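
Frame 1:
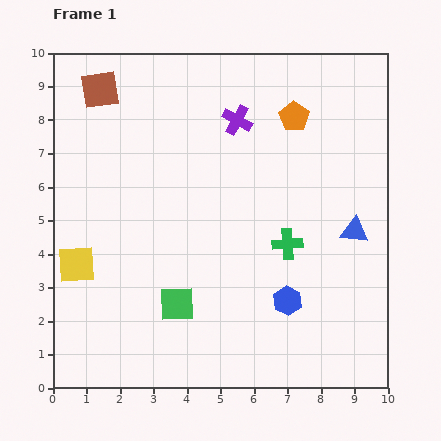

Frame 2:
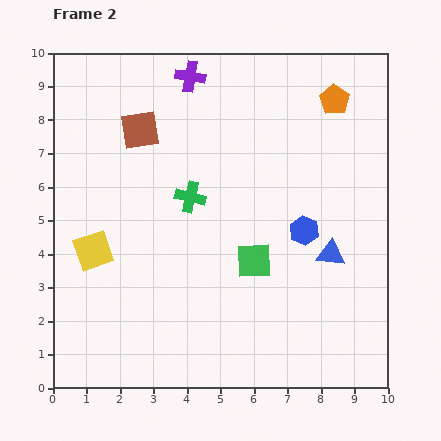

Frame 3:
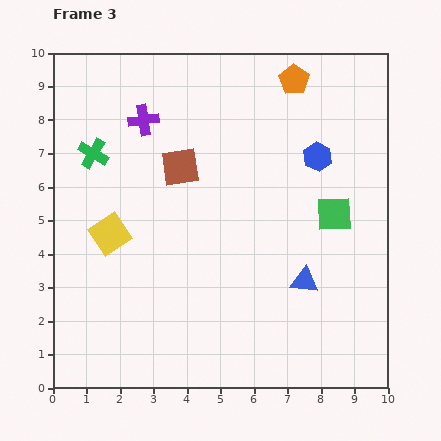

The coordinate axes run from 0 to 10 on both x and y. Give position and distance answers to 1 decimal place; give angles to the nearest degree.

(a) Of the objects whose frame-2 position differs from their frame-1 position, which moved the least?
the yellow square

(moved 0.6)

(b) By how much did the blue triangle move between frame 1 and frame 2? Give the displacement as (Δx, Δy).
(-0.7, -0.7)

The blue triangle was at (9.0, 4.7) in frame 1 and (8.3, 4.0) in frame 2.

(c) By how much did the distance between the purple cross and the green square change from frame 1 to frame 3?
+0.6

Distance in frame 1: 5.8. Distance in frame 3: 6.4.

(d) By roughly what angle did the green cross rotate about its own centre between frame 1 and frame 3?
33° clockwise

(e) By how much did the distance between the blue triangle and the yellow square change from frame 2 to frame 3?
-1.1

Distance in frame 2: 7.1. Distance in frame 3: 6.0.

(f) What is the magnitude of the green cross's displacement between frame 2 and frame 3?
3.2

The green cross moved from (4.1, 5.7) to (1.2, 7.0), a distance of √(2.9² + 1.3²) ≈ 3.2.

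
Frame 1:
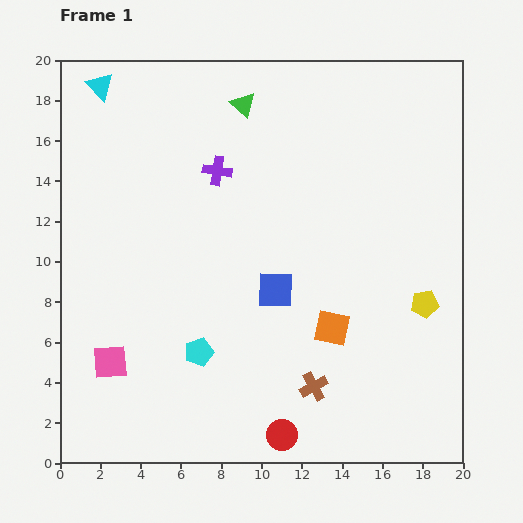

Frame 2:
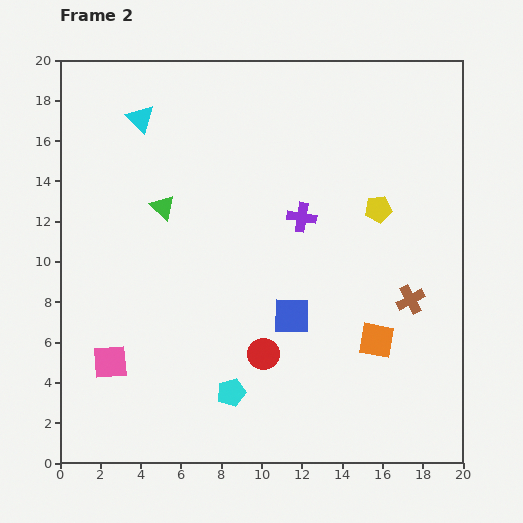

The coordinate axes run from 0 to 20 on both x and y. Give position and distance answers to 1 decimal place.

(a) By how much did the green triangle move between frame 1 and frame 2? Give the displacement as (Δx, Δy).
(-4.0, -5.1)

The green triangle was at (9.1, 17.8) in frame 1 and (5.1, 12.7) in frame 2.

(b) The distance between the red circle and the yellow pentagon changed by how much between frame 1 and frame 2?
-0.4

Distance in frame 1: 9.6. Distance in frame 2: 9.2.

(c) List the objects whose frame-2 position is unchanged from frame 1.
the pink square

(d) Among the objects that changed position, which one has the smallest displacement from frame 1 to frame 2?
the blue square

(moved 1.5)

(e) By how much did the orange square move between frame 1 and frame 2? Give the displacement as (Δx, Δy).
(2.2, -0.6)

The orange square was at (13.5, 6.7) in frame 1 and (15.7, 6.1) in frame 2.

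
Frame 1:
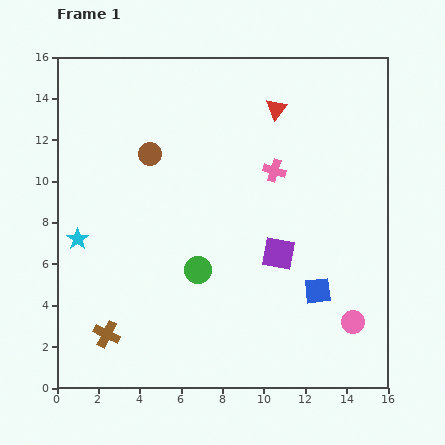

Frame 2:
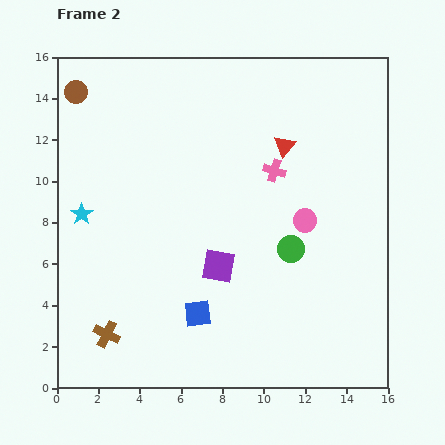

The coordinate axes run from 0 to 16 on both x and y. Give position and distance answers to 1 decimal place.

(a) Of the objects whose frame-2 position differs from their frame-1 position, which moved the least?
the cyan star

(moved 1.2)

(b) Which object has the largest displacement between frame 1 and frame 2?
the blue square

(moved 5.9; next 5.4)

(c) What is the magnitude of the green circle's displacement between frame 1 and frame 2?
4.6

The green circle moved from (6.8, 5.7) to (11.3, 6.7), a distance of √(4.5² + 1.0²) ≈ 4.6.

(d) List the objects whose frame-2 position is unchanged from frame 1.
the pink cross, the brown cross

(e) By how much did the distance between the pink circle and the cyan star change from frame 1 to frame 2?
-3.1

Distance in frame 1: 13.9. Distance in frame 2: 10.8.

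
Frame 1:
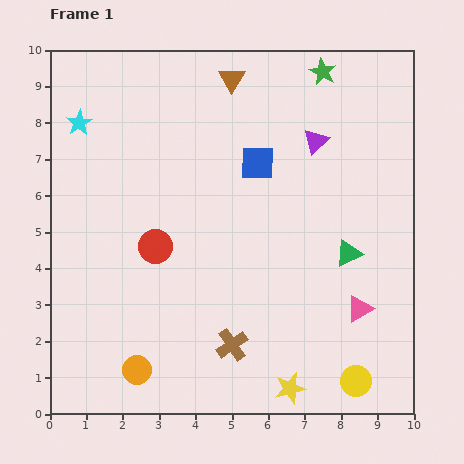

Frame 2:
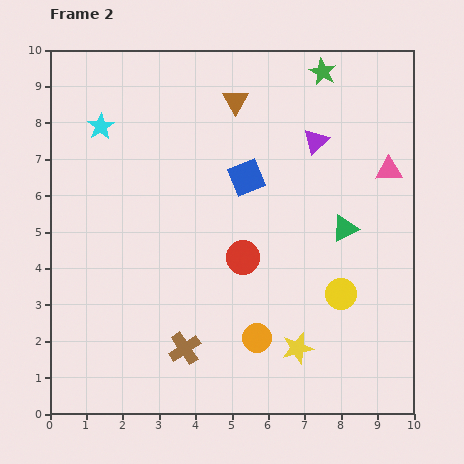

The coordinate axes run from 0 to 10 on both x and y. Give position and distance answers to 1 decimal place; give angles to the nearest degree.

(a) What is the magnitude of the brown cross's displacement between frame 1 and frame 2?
1.3

The brown cross moved from (5.0, 1.9) to (3.7, 1.8), a distance of √(1.3² + 0.1²) ≈ 1.3.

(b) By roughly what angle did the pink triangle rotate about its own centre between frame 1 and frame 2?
30° clockwise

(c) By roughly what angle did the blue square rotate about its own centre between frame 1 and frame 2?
21° counter-clockwise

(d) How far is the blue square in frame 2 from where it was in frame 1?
0.5

The blue square moved from (5.7, 6.9) to (5.4, 6.5), a distance of √(0.3² + 0.4²) ≈ 0.5.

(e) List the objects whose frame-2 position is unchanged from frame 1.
the green star, the purple triangle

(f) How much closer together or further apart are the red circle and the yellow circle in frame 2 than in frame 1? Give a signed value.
-3.7

Distance in frame 1: 6.6. Distance in frame 2: 2.9.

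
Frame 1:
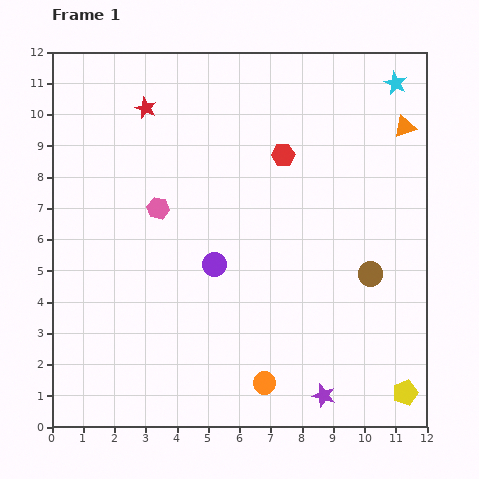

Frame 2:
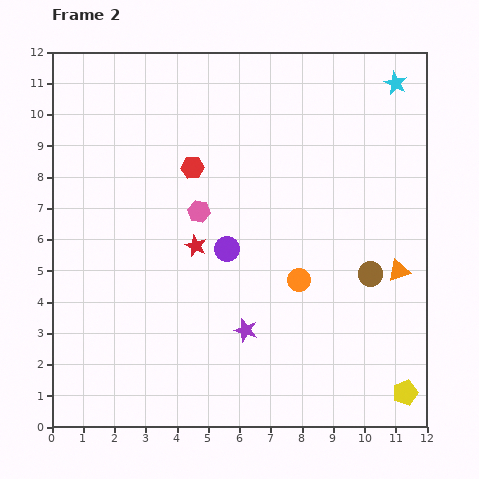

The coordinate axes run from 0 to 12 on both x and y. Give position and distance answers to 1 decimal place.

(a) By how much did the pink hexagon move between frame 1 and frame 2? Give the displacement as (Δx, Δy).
(1.3, -0.1)

The pink hexagon was at (3.4, 7.0) in frame 1 and (4.7, 6.9) in frame 2.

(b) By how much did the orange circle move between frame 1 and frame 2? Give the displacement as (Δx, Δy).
(1.1, 3.3)

The orange circle was at (6.8, 1.4) in frame 1 and (7.9, 4.7) in frame 2.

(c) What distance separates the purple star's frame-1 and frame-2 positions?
3.3

The purple star moved from (8.7, 1.0) to (6.2, 3.1), a distance of √(2.5² + 2.1²) ≈ 3.3.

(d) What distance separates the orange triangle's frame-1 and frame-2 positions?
4.6

The orange triangle moved from (11.3, 9.6) to (11.1, 5.0), a distance of √(0.2² + 4.6²) ≈ 4.6.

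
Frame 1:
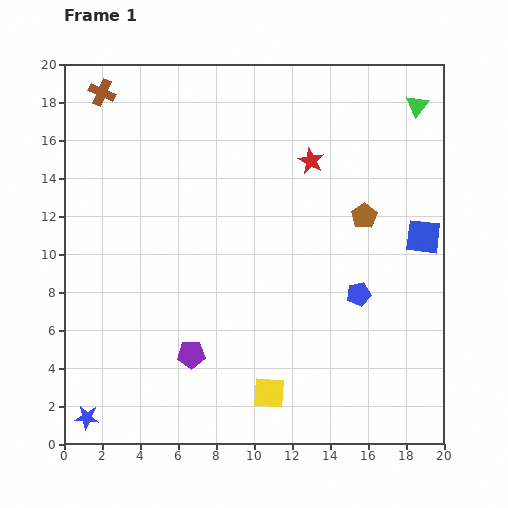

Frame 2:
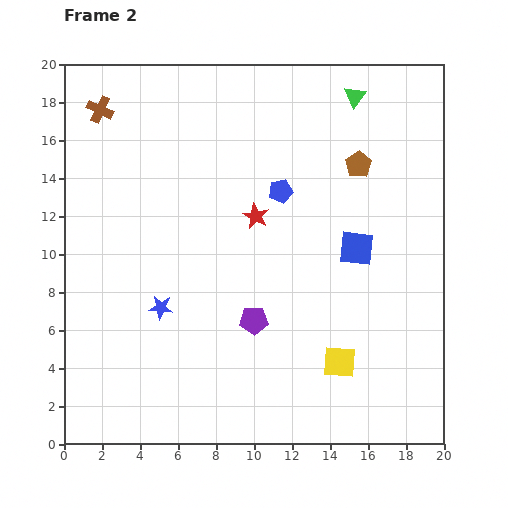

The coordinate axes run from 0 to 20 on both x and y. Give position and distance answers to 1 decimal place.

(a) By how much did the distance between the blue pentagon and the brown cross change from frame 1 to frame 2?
-6.8

Distance in frame 1: 17.2. Distance in frame 2: 10.4.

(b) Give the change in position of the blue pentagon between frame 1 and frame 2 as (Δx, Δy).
(-4.1, 5.4)

The blue pentagon was at (15.5, 7.9) in frame 1 and (11.4, 13.3) in frame 2.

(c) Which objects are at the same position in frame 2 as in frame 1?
none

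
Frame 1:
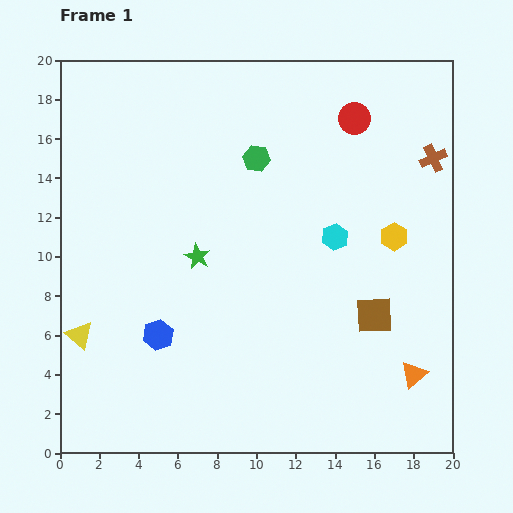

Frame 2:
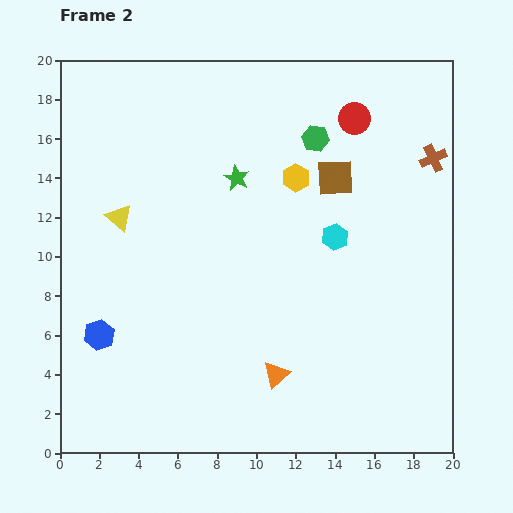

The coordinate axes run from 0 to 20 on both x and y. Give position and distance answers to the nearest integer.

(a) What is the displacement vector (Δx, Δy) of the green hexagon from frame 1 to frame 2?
(3, 1)

The green hexagon was at (10, 15) in frame 1 and (13, 16) in frame 2.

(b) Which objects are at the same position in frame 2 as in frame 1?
the brown cross, the cyan hexagon, the red circle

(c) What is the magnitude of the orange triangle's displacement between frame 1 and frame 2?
7

The orange triangle moved from (18, 4) to (11, 4), a distance of √(7² + 0²) ≈ 7.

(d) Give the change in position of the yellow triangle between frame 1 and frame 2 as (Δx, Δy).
(2, 6)

The yellow triangle was at (1, 6) in frame 1 and (3, 12) in frame 2.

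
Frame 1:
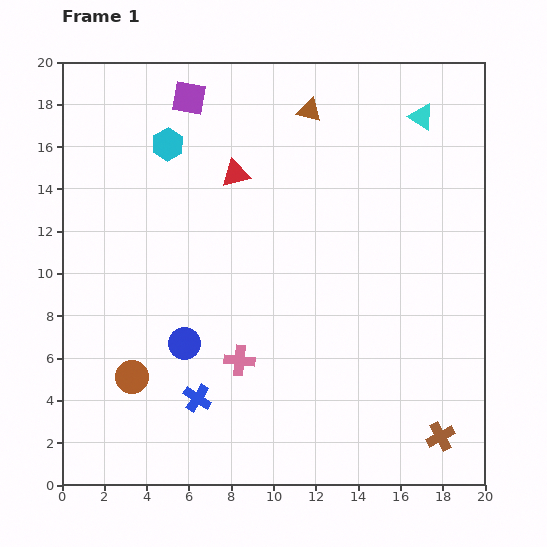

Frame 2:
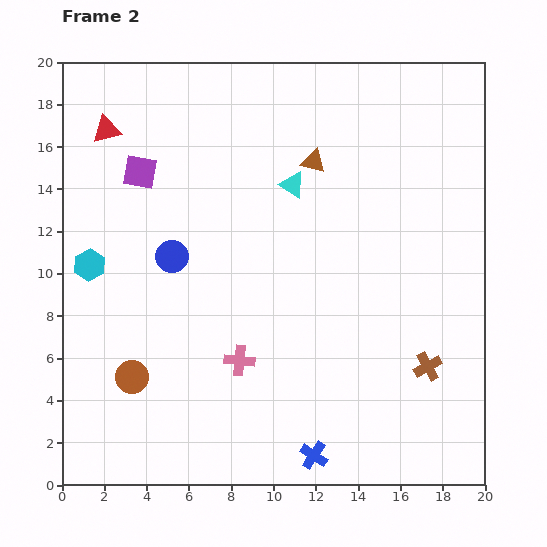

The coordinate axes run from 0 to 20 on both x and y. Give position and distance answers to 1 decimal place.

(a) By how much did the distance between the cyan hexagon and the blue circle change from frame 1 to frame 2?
-5.5

Distance in frame 1: 9.4. Distance in frame 2: 3.9.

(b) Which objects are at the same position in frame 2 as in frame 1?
the pink cross, the brown circle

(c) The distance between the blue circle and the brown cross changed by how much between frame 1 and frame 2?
+0.3

Distance in frame 1: 12.9. Distance in frame 2: 13.2.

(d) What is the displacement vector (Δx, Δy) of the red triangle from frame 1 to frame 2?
(-6.1, 2.1)

The red triangle was at (8.2, 14.7) in frame 1 and (2.1, 16.8) in frame 2.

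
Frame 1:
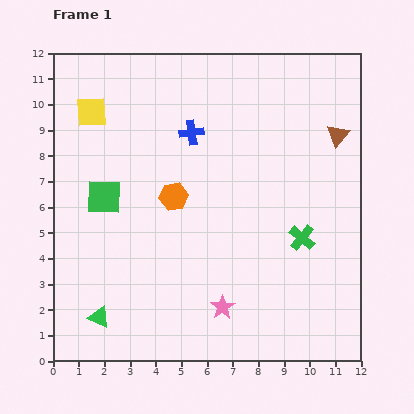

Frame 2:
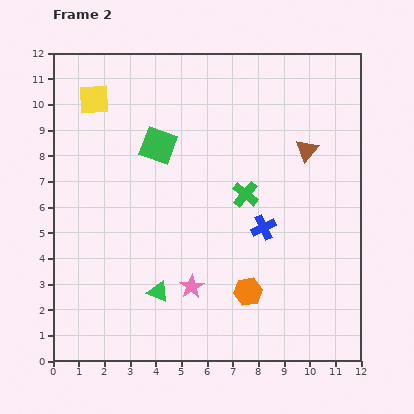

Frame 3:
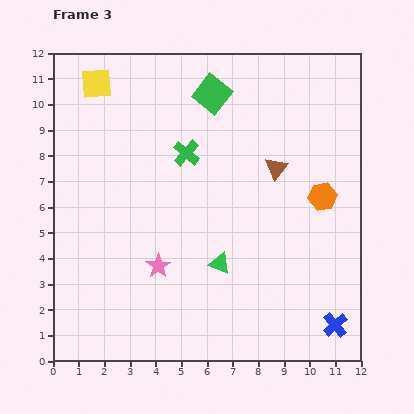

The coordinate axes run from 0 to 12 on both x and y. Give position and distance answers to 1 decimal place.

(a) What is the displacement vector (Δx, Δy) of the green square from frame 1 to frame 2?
(2.1, 2.0)

The green square was at (2.0, 6.4) in frame 1 and (4.1, 8.4) in frame 2.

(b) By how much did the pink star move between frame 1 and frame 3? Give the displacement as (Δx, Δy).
(-2.5, 1.6)

The pink star was at (6.6, 2.1) in frame 1 and (4.1, 3.7) in frame 3.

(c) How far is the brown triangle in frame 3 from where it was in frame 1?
2.7

The brown triangle moved from (11.1, 8.8) to (8.7, 7.5), a distance of √(2.4² + 1.3²) ≈ 2.7.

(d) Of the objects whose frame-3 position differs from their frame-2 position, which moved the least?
the yellow square

(moved 0.6)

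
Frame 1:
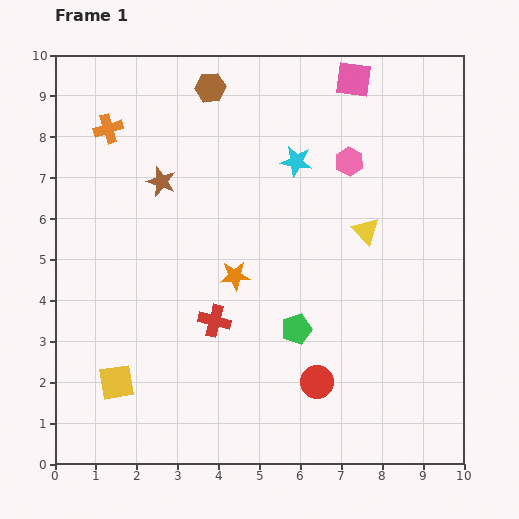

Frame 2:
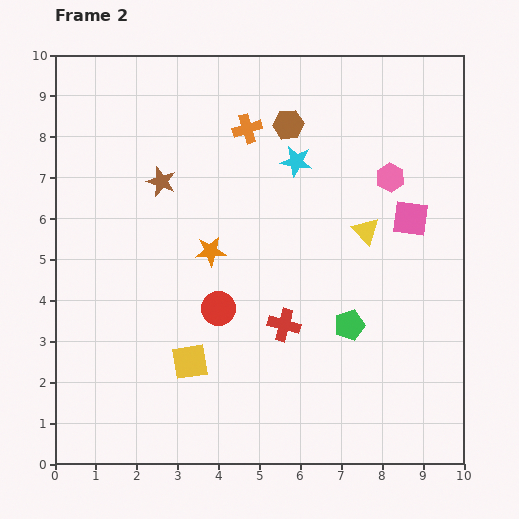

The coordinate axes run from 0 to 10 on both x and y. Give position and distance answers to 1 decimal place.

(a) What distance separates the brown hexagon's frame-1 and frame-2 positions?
2.1

The brown hexagon moved from (3.8, 9.2) to (5.7, 8.3), a distance of √(1.9² + 0.9²) ≈ 2.1.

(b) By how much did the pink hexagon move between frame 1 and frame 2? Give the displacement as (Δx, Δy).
(1.0, -0.4)

The pink hexagon was at (7.2, 7.4) in frame 1 and (8.2, 7.0) in frame 2.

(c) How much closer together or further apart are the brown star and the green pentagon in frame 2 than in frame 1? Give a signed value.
+0.9

Distance in frame 1: 4.9. Distance in frame 2: 5.8.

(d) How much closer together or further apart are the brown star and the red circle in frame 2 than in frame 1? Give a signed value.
-2.8

Distance in frame 1: 6.2. Distance in frame 2: 3.4.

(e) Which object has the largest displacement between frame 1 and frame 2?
the pink square

(moved 3.7; next 3.4)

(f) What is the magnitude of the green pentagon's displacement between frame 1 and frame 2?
1.3

The green pentagon moved from (5.9, 3.3) to (7.2, 3.4), a distance of √(1.3² + 0.1²) ≈ 1.3.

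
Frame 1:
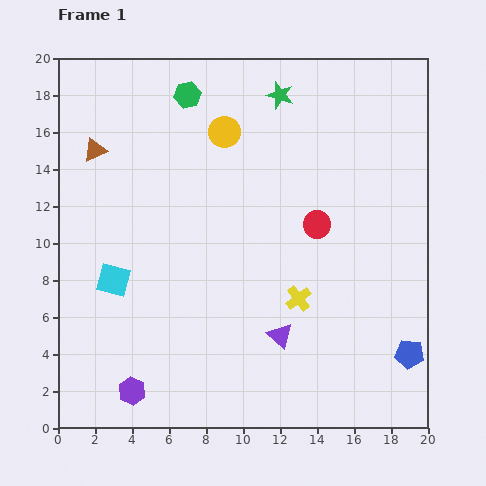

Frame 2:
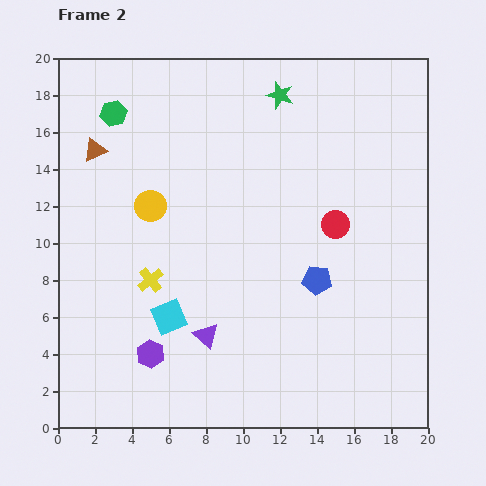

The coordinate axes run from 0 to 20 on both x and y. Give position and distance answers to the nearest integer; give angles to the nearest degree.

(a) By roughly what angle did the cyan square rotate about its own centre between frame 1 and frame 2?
39° counter-clockwise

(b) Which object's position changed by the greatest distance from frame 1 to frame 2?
the yellow cross

(moved 8; next 6)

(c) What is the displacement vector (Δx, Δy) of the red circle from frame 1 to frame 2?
(1, 0)

The red circle was at (14, 11) in frame 1 and (15, 11) in frame 2.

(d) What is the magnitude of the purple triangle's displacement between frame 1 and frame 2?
4

The purple triangle moved from (12, 5) to (8, 5), a distance of √(4² + 0²) ≈ 4.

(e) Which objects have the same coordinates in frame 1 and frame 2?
the brown triangle, the green star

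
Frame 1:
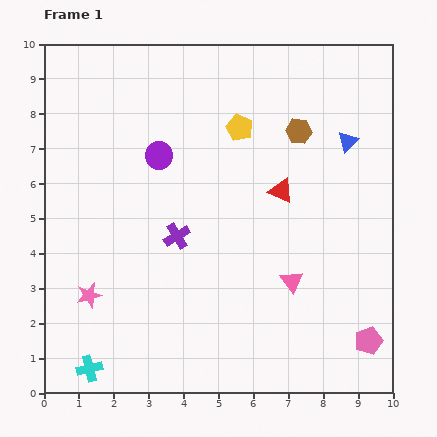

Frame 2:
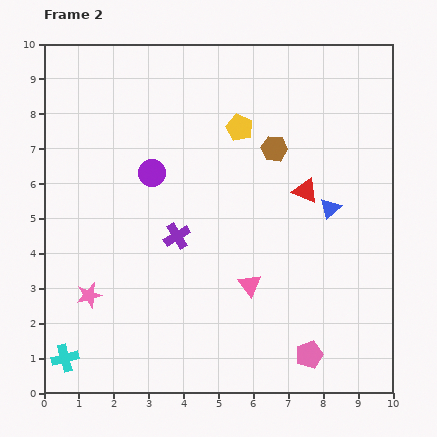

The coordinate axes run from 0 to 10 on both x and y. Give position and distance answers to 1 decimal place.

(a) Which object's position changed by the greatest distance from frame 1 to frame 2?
the blue triangle

(moved 2.0; next 1.7)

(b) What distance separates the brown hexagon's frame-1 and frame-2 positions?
0.9

The brown hexagon moved from (7.3, 7.5) to (6.6, 7.0), a distance of √(0.7² + 0.5²) ≈ 0.9.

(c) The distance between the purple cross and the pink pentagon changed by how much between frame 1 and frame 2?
-1.2

Distance in frame 1: 6.3. Distance in frame 2: 5.1.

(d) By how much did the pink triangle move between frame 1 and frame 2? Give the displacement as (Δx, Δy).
(-1.2, -0.1)

The pink triangle was at (7.1, 3.2) in frame 1 and (5.9, 3.1) in frame 2.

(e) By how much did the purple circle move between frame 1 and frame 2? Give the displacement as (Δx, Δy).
(-0.2, -0.5)

The purple circle was at (3.3, 6.8) in frame 1 and (3.1, 6.3) in frame 2.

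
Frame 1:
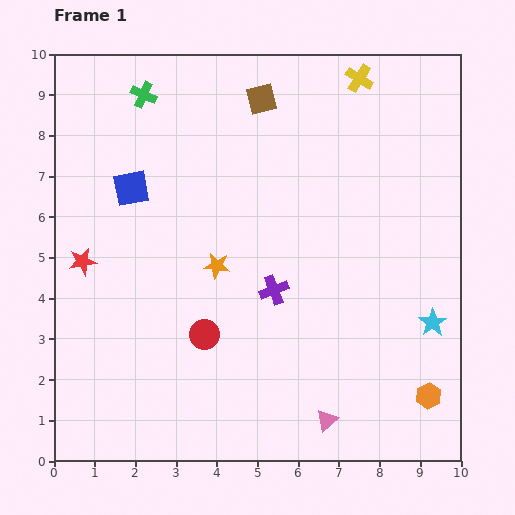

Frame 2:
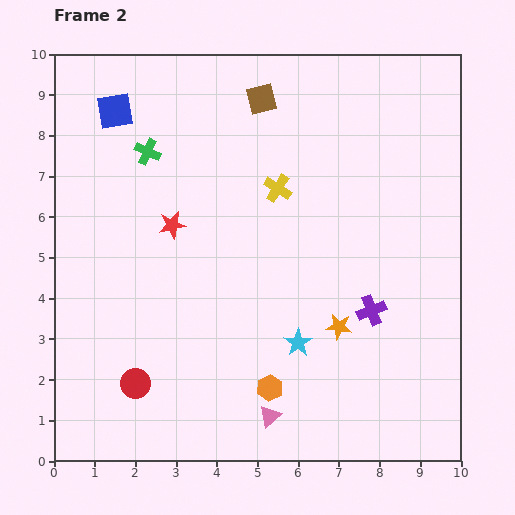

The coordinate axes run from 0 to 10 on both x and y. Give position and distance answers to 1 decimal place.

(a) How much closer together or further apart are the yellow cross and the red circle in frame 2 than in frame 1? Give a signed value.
-1.5

Distance in frame 1: 7.4. Distance in frame 2: 5.9.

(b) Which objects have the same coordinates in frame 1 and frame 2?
the brown square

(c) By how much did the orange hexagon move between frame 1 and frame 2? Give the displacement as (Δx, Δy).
(-3.9, 0.2)

The orange hexagon was at (9.2, 1.6) in frame 1 and (5.3, 1.8) in frame 2.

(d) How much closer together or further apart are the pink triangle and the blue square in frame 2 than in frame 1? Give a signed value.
+0.9

Distance in frame 1: 7.5. Distance in frame 2: 8.4.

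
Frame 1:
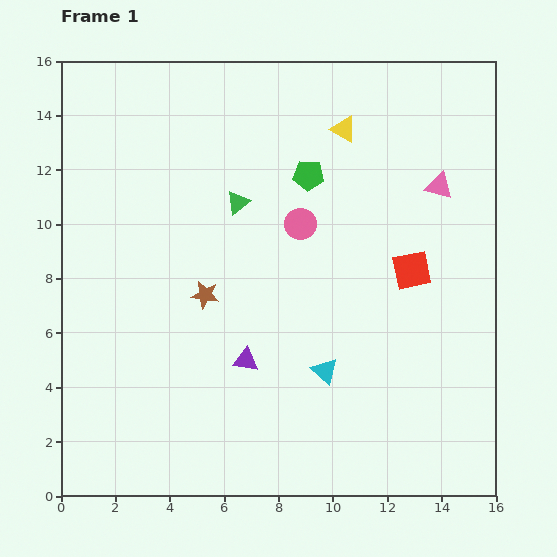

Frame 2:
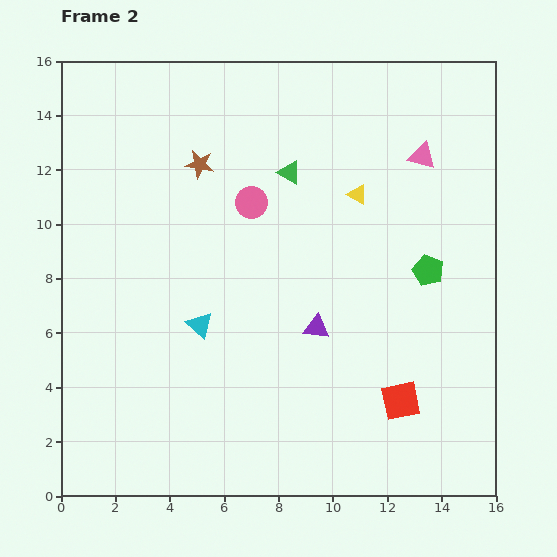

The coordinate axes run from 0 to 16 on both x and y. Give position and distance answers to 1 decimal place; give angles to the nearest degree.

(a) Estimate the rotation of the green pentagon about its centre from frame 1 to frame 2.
18° clockwise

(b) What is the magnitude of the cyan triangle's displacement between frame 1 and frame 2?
4.9

The cyan triangle moved from (9.7, 4.6) to (5.1, 6.3), a distance of √(4.6² + 1.7²) ≈ 4.9.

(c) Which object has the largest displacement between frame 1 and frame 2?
the green pentagon

(moved 5.6; next 4.9)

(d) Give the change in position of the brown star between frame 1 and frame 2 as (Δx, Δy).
(-0.2, 4.8)

The brown star was at (5.3, 7.4) in frame 1 and (5.1, 12.2) in frame 2.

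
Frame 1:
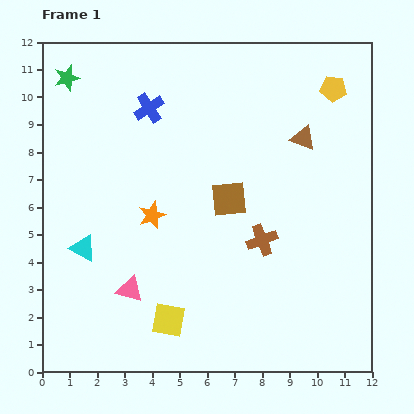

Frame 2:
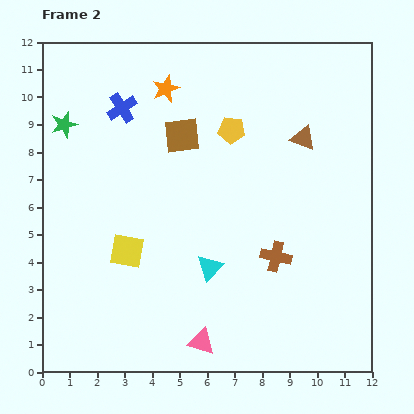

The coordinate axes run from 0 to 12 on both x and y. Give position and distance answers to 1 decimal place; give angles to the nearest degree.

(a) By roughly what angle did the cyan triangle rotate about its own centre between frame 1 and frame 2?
45° clockwise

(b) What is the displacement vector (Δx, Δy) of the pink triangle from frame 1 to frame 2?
(2.6, -1.9)

The pink triangle was at (3.2, 3.0) in frame 1 and (5.8, 1.1) in frame 2.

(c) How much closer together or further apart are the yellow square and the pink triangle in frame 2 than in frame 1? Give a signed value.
+2.5

Distance in frame 1: 1.8. Distance in frame 2: 4.3.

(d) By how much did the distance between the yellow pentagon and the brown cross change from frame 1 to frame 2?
-1.2

Distance in frame 1: 6.1. Distance in frame 2: 4.9.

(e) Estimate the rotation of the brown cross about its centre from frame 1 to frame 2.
33° clockwise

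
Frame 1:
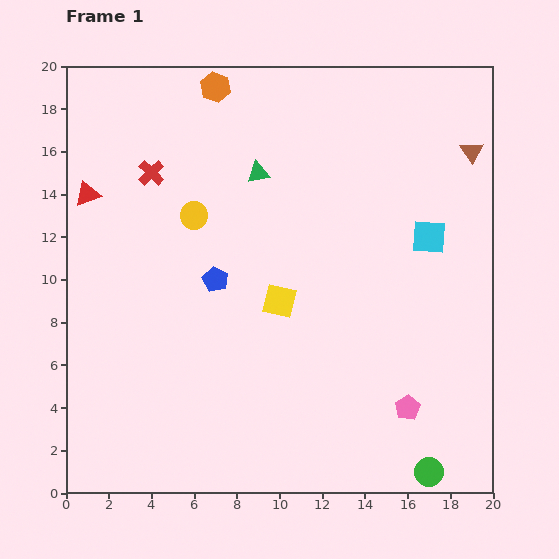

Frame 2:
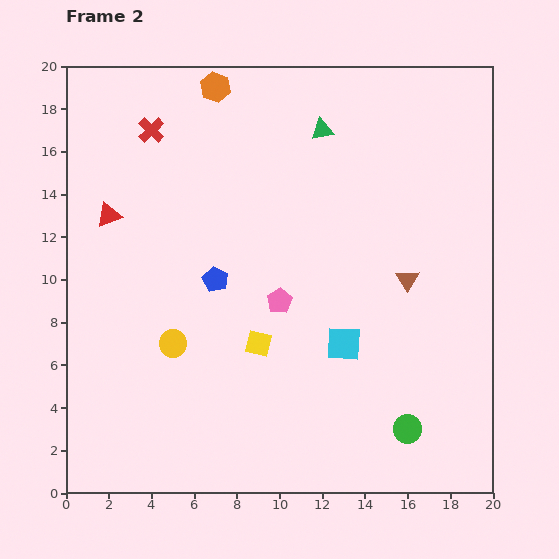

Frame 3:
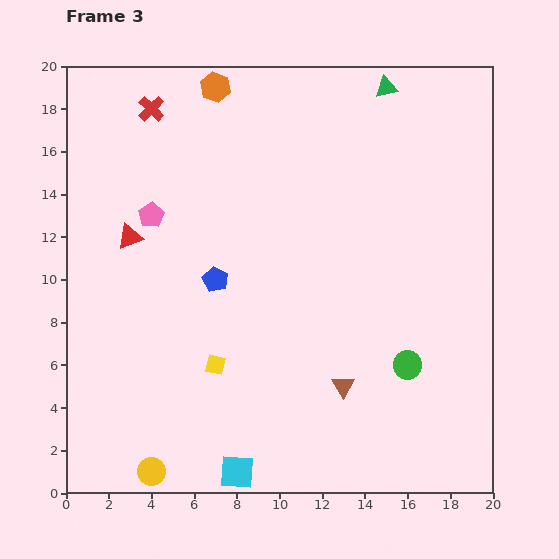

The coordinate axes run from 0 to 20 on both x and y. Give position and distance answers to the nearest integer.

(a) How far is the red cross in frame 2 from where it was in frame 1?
2

The red cross moved from (4, 15) to (4, 17), a distance of √(0² + 2²) ≈ 2.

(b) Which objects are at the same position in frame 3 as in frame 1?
the blue pentagon, the orange hexagon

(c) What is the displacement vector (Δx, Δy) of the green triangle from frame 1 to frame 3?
(6, 4)

The green triangle was at (9, 15) in frame 1 and (15, 19) in frame 3.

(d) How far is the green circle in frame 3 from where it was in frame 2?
3

The green circle moved from (16, 3) to (16, 6), a distance of √(0² + 3²) ≈ 3.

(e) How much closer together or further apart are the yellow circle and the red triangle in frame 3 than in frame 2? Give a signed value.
+4

Distance in frame 2: 7. Distance in frame 3: 11.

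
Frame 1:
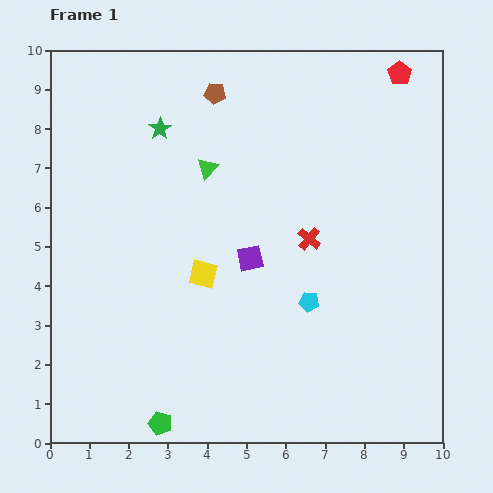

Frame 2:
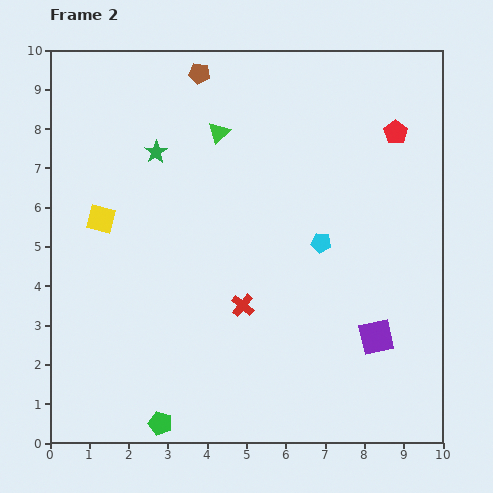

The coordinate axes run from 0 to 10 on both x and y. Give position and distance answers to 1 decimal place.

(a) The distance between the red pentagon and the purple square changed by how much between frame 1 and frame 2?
-0.8

Distance in frame 1: 6.0. Distance in frame 2: 5.2.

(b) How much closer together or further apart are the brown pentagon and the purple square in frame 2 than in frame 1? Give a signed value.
+3.8

Distance in frame 1: 4.3. Distance in frame 2: 8.1.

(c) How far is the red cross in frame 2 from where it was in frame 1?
2.4

The red cross moved from (6.6, 5.2) to (4.9, 3.5), a distance of √(1.7² + 1.7²) ≈ 2.4.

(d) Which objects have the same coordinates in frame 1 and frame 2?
the green pentagon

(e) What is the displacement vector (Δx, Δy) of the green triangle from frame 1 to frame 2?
(0.3, 0.9)

The green triangle was at (4.0, 7.0) in frame 1 and (4.3, 7.9) in frame 2.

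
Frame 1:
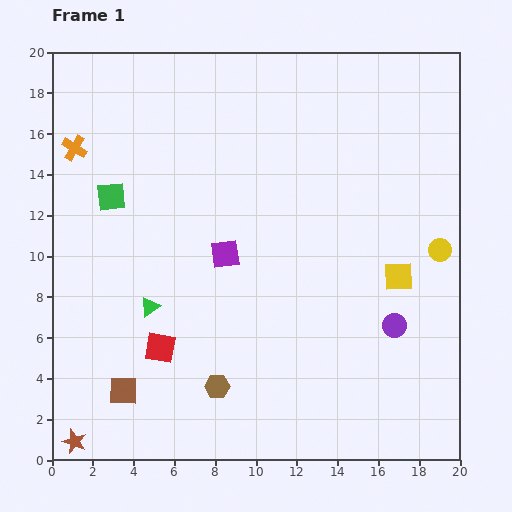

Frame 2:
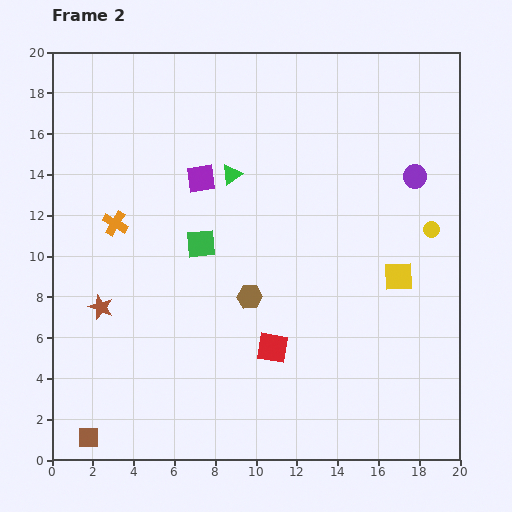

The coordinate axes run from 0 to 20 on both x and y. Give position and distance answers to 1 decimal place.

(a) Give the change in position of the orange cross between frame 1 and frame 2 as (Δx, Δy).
(2.0, -3.7)

The orange cross was at (1.1, 15.3) in frame 1 and (3.1, 11.6) in frame 2.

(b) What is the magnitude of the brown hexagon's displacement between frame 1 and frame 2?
4.7

The brown hexagon moved from (8.1, 3.6) to (9.7, 8.0), a distance of √(1.6² + 4.4²) ≈ 4.7.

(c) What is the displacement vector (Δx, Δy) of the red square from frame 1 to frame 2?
(5.5, 0.0)

The red square was at (5.3, 5.5) in frame 1 and (10.8, 5.5) in frame 2.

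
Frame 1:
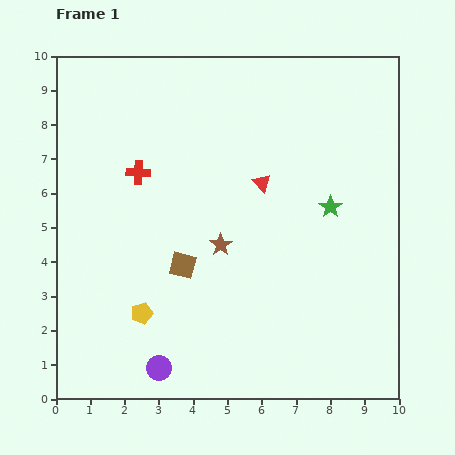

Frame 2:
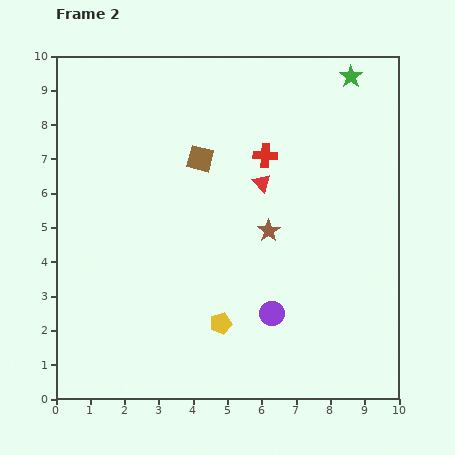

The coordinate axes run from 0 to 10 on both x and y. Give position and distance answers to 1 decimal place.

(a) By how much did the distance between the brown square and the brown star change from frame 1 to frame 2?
+1.6

Distance in frame 1: 1.3. Distance in frame 2: 2.9.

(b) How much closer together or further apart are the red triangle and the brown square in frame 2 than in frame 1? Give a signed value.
-1.4

Distance in frame 1: 3.3. Distance in frame 2: 1.9.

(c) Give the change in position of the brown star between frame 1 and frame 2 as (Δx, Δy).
(1.4, 0.4)

The brown star was at (4.8, 4.5) in frame 1 and (6.2, 4.9) in frame 2.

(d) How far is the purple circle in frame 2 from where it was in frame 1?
3.7

The purple circle moved from (3.0, 0.9) to (6.3, 2.5), a distance of √(3.3² + 1.6²) ≈ 3.7.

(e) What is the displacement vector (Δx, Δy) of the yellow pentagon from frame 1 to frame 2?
(2.3, -0.3)

The yellow pentagon was at (2.5, 2.5) in frame 1 and (4.8, 2.2) in frame 2.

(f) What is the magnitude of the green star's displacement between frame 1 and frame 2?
3.8

The green star moved from (8.0, 5.6) to (8.6, 9.4), a distance of √(0.6² + 3.8²) ≈ 3.8.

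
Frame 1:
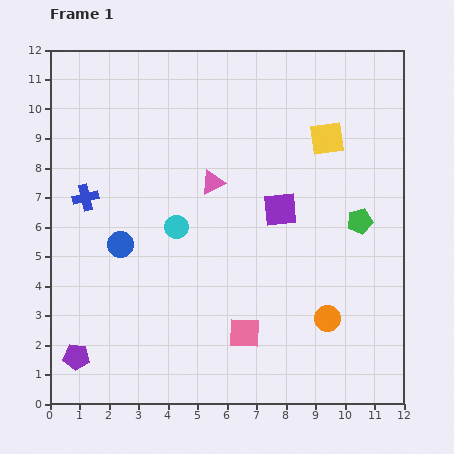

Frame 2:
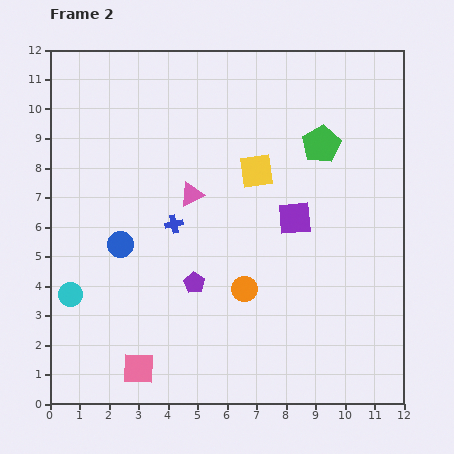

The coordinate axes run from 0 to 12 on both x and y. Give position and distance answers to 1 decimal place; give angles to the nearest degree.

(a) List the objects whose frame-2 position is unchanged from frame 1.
the blue circle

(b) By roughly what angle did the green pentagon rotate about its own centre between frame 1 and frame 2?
17° counter-clockwise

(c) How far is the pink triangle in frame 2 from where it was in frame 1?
0.8

The pink triangle moved from (5.5, 7.5) to (4.8, 7.1), a distance of √(0.7² + 0.4²) ≈ 0.8.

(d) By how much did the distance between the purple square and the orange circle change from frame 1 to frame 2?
-1.1

Distance in frame 1: 4.0. Distance in frame 2: 2.9.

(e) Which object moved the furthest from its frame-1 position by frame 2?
the purple pentagon

(moved 4.7; next 4.3)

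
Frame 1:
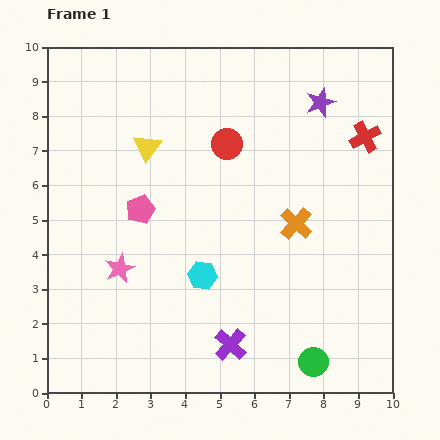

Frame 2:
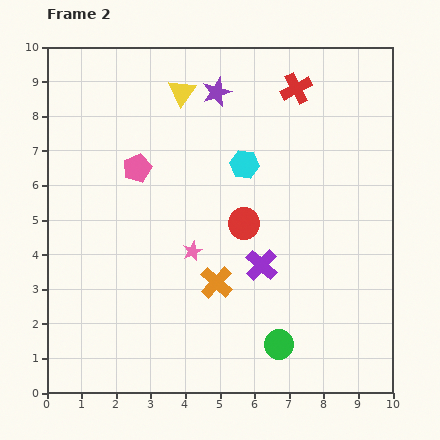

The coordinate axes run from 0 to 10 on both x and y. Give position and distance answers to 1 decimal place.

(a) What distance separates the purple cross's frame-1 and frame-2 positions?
2.5

The purple cross moved from (5.3, 1.4) to (6.2, 3.7), a distance of √(0.9² + 2.3²) ≈ 2.5.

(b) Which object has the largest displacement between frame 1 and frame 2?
the cyan hexagon

(moved 3.4; next 3.0)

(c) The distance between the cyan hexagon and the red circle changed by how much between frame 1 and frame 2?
-2.2

Distance in frame 1: 3.9. Distance in frame 2: 1.7.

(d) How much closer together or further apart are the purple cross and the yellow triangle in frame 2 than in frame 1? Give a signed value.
-0.7

Distance in frame 1: 6.2. Distance in frame 2: 5.5.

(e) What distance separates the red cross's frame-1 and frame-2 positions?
2.4

The red cross moved from (9.2, 7.4) to (7.2, 8.8), a distance of √(2.0² + 1.4²) ≈ 2.4.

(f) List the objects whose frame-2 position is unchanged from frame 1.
none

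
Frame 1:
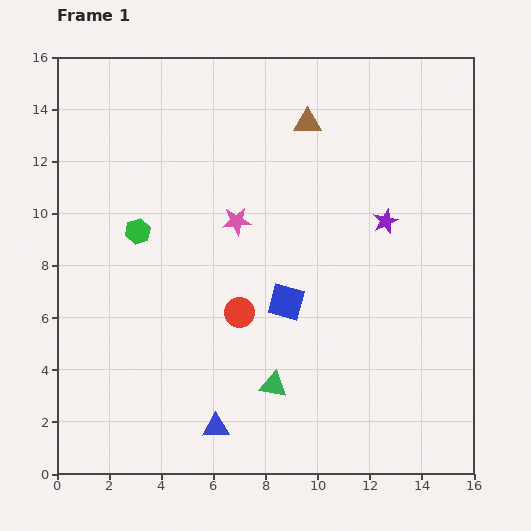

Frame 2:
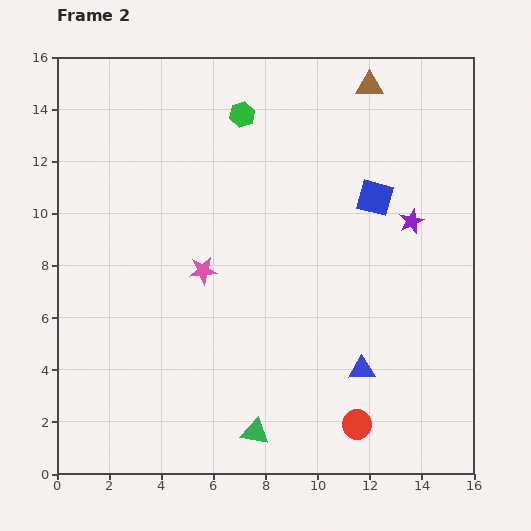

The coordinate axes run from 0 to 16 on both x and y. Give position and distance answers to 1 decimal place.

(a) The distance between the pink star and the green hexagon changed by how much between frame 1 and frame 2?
+2.4

Distance in frame 1: 3.8. Distance in frame 2: 6.2.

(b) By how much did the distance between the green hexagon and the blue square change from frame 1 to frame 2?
-0.3

Distance in frame 1: 6.3. Distance in frame 2: 6.0.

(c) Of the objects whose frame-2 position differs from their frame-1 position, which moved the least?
the purple star

(moved 1.0)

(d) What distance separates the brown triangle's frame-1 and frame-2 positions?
2.8

The brown triangle moved from (9.6, 13.5) to (12.0, 14.9), a distance of √(2.4² + 1.4²) ≈ 2.8.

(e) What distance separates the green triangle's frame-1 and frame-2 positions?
1.9

The green triangle moved from (8.3, 3.4) to (7.6, 1.6), a distance of √(0.7² + 1.8²) ≈ 1.9.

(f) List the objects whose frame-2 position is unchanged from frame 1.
none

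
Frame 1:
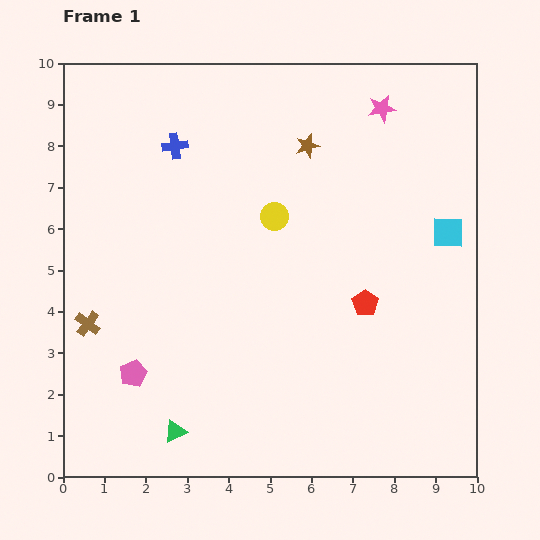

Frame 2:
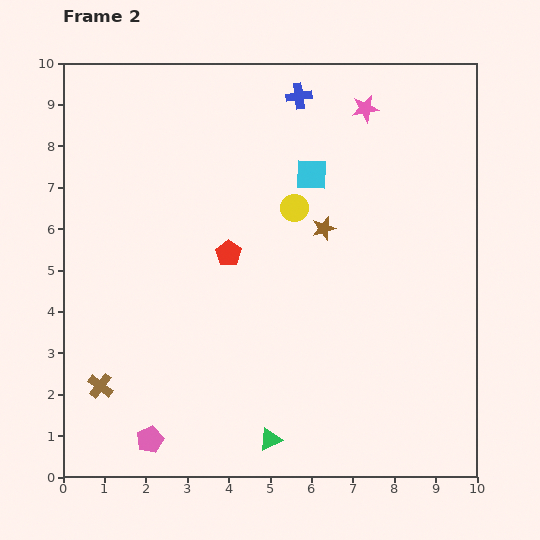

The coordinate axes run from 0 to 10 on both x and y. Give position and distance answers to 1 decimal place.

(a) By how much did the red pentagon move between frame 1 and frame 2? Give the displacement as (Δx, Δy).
(-3.3, 1.2)

The red pentagon was at (7.3, 4.2) in frame 1 and (4.0, 5.4) in frame 2.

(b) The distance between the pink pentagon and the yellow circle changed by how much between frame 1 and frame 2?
+1.5

Distance in frame 1: 5.1. Distance in frame 2: 6.6.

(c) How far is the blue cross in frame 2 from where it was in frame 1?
3.2

The blue cross moved from (2.7, 8.0) to (5.7, 9.2), a distance of √(3.0² + 1.2²) ≈ 3.2.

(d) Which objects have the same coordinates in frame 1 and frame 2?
none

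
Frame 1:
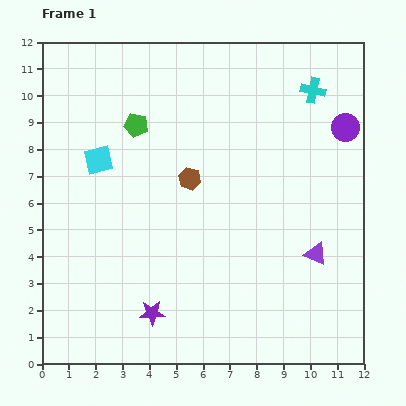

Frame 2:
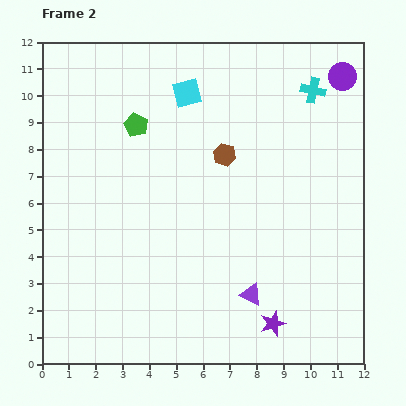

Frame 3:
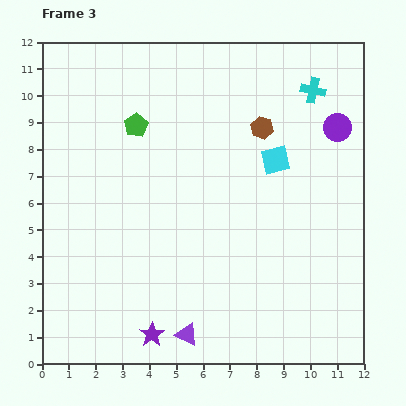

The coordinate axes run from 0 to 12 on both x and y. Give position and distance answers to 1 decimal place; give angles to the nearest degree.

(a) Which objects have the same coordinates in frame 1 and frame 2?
the green pentagon, the cyan cross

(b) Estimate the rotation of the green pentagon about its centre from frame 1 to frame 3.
30° clockwise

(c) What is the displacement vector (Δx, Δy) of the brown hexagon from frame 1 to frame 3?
(2.7, 1.9)

The brown hexagon was at (5.5, 6.9) in frame 1 and (8.2, 8.8) in frame 3.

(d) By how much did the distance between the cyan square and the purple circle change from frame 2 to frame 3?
-3.2

Distance in frame 2: 5.8. Distance in frame 3: 2.6.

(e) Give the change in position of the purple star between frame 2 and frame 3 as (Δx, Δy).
(-4.5, -0.4)

The purple star was at (8.6, 1.5) in frame 2 and (4.1, 1.1) in frame 3.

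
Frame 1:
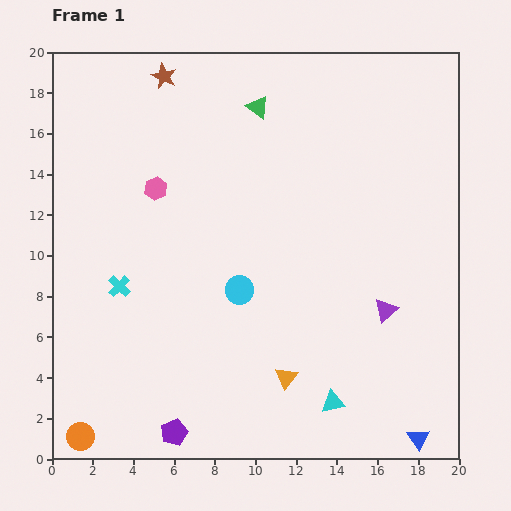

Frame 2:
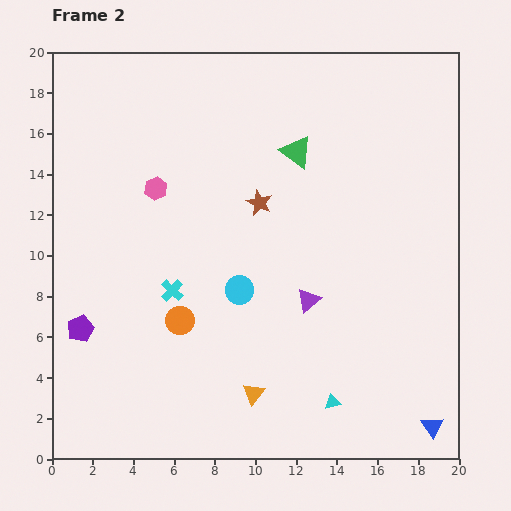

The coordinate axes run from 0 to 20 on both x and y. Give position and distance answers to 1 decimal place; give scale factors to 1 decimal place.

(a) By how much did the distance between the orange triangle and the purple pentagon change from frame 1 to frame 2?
+3.0

Distance in frame 1: 6.1. Distance in frame 2: 9.1.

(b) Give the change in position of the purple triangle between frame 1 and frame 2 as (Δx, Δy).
(-3.8, 0.5)

The purple triangle was at (16.4, 7.3) in frame 1 and (12.6, 7.8) in frame 2.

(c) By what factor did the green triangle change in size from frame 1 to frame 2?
1.4×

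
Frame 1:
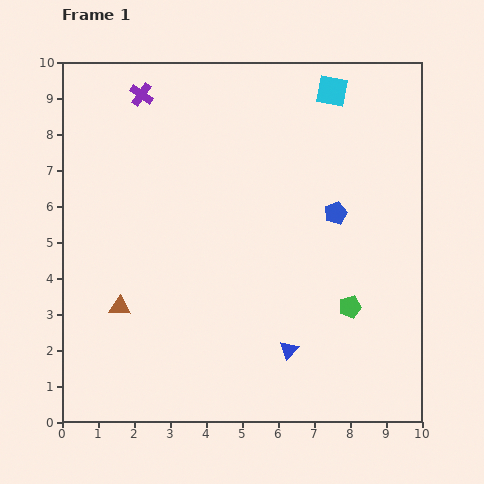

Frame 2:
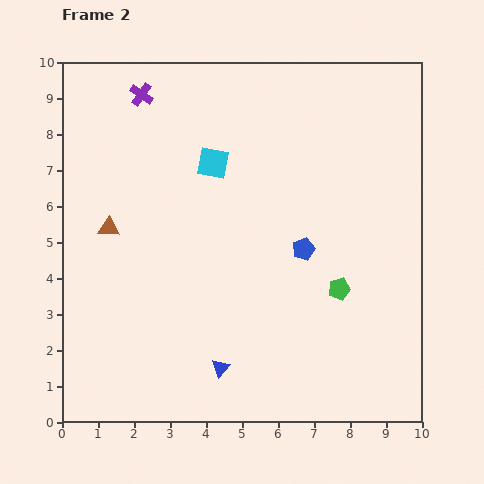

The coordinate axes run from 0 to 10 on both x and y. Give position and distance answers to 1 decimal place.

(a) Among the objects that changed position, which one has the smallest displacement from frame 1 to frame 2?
the green pentagon

(moved 0.6)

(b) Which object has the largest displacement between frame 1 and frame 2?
the cyan square

(moved 3.9; next 2.2)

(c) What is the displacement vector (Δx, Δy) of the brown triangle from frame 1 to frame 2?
(-0.3, 2.2)

The brown triangle was at (1.6, 3.2) in frame 1 and (1.3, 5.4) in frame 2.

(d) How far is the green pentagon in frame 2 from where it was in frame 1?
0.6

The green pentagon moved from (8.0, 3.2) to (7.7, 3.7), a distance of √(0.3² + 0.5²) ≈ 0.6.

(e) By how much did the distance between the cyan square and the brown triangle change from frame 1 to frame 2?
-5.0

Distance in frame 1: 8.4. Distance in frame 2: 3.4.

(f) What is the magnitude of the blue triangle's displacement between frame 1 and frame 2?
2.0

The blue triangle moved from (6.3, 2.0) to (4.4, 1.5), a distance of √(1.9² + 0.5²) ≈ 2.0.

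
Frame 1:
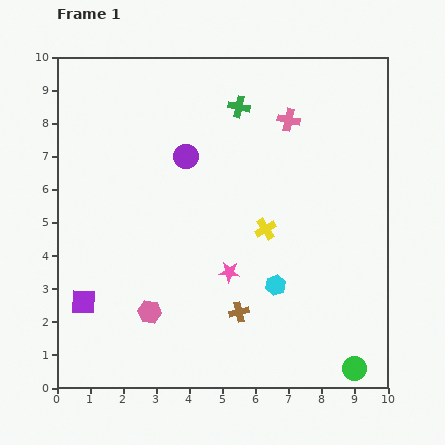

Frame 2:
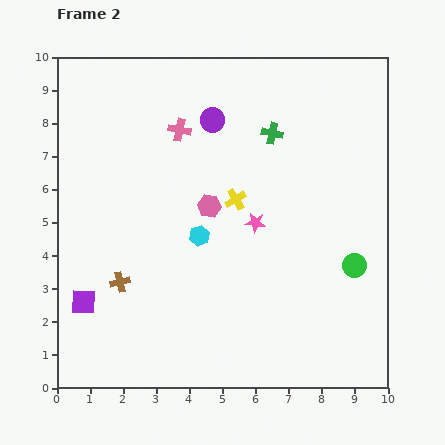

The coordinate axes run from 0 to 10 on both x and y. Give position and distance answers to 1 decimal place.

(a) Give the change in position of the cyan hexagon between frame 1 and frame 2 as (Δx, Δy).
(-2.3, 1.5)

The cyan hexagon was at (6.6, 3.1) in frame 1 and (4.3, 4.6) in frame 2.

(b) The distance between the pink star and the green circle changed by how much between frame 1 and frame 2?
-1.5

Distance in frame 1: 4.8. Distance in frame 2: 3.3.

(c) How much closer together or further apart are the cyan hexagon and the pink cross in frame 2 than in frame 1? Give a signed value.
-1.7

Distance in frame 1: 5.0. Distance in frame 2: 3.3.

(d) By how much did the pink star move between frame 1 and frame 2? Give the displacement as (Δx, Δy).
(0.8, 1.5)

The pink star was at (5.2, 3.5) in frame 1 and (6.0, 5.0) in frame 2.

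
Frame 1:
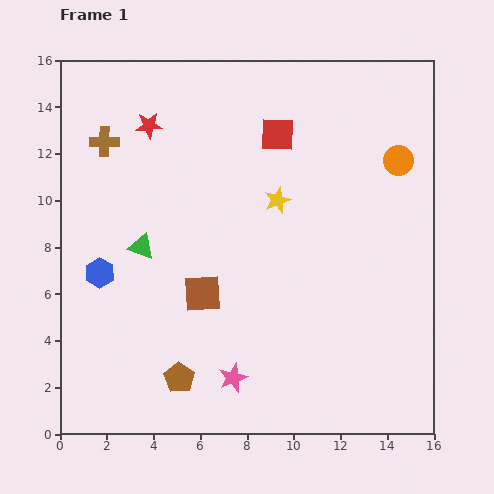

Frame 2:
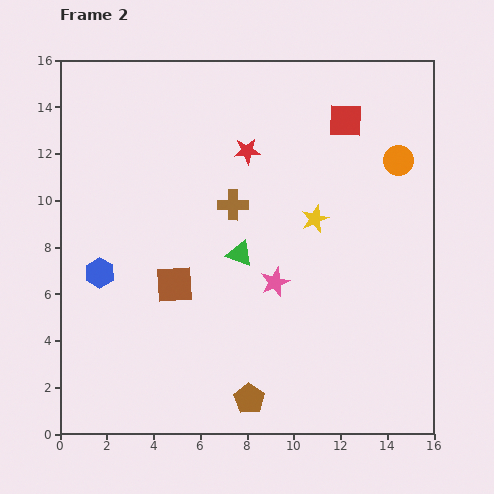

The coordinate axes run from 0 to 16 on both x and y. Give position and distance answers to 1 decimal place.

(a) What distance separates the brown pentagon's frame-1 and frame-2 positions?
3.1

The brown pentagon moved from (5.1, 2.4) to (8.1, 1.5), a distance of √(3.0² + 0.9²) ≈ 3.1.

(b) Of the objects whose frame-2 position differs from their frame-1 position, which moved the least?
the brown square

(moved 1.3)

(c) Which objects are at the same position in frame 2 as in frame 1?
the orange circle, the blue hexagon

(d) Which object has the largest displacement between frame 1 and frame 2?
the brown cross

(moved 6.1; next 4.5)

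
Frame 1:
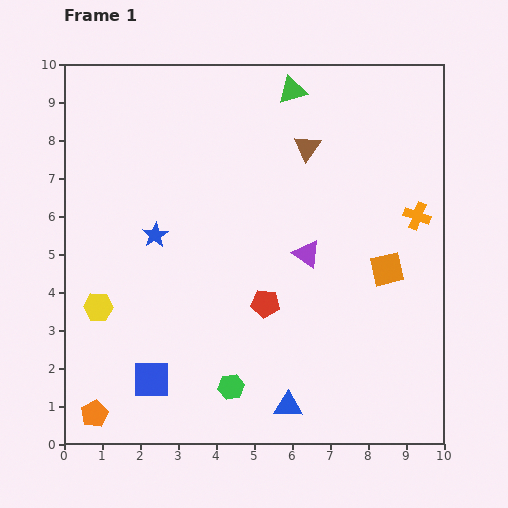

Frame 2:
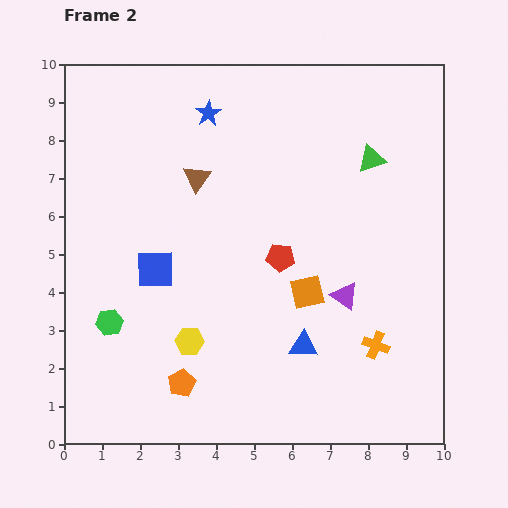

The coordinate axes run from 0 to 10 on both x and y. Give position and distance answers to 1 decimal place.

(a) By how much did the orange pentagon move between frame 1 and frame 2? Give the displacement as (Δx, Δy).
(2.3, 0.8)

The orange pentagon was at (0.8, 0.8) in frame 1 and (3.1, 1.6) in frame 2.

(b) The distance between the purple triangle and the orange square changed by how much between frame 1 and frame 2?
-1.1

Distance in frame 1: 2.1. Distance in frame 2: 1.0.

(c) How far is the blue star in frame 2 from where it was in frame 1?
3.5

The blue star moved from (2.4, 5.5) to (3.8, 8.7), a distance of √(1.4² + 3.2²) ≈ 3.5.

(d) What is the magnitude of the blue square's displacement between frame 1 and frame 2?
2.9

The blue square moved from (2.3, 1.7) to (2.4, 4.6), a distance of √(0.1² + 2.9²) ≈ 2.9.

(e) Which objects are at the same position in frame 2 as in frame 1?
none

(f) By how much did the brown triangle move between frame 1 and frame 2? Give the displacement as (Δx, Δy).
(-2.9, -0.8)

The brown triangle was at (6.4, 7.8) in frame 1 and (3.5, 7.0) in frame 2.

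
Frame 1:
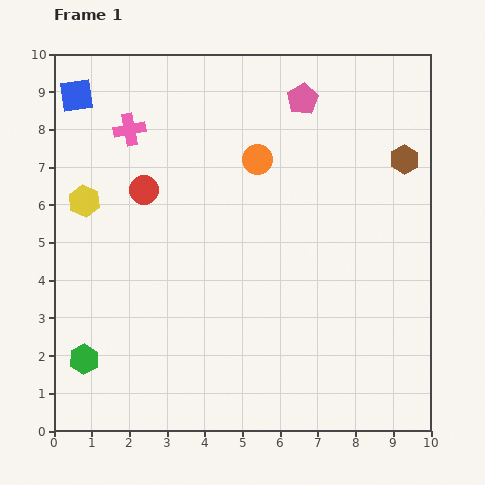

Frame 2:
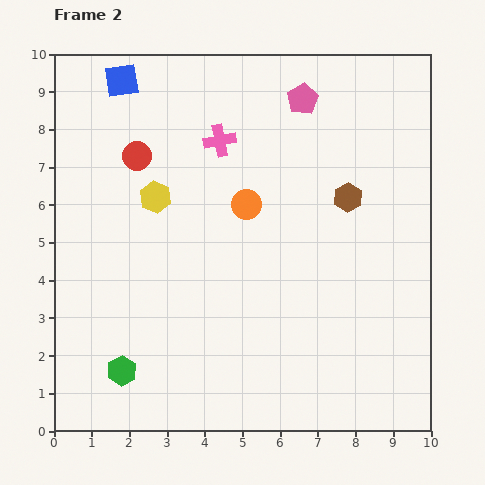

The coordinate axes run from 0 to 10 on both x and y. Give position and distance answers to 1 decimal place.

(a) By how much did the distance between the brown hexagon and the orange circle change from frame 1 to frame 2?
-1.2

Distance in frame 1: 3.9. Distance in frame 2: 2.7.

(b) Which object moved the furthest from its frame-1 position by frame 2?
the pink cross

(moved 2.4; next 1.9)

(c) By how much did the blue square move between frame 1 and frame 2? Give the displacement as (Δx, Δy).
(1.2, 0.4)

The blue square was at (0.6, 8.9) in frame 1 and (1.8, 9.3) in frame 2.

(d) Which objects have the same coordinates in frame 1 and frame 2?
the pink pentagon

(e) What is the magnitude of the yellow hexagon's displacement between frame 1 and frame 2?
1.9

The yellow hexagon moved from (0.8, 6.1) to (2.7, 6.2), a distance of √(1.9² + 0.1²) ≈ 1.9.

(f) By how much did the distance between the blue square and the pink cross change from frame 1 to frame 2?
+1.4

Distance in frame 1: 1.7. Distance in frame 2: 3.1.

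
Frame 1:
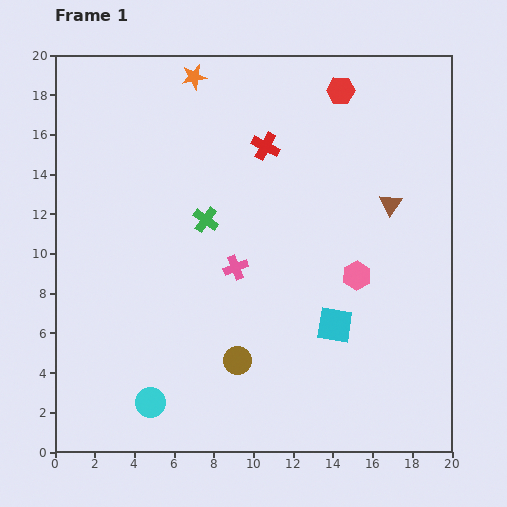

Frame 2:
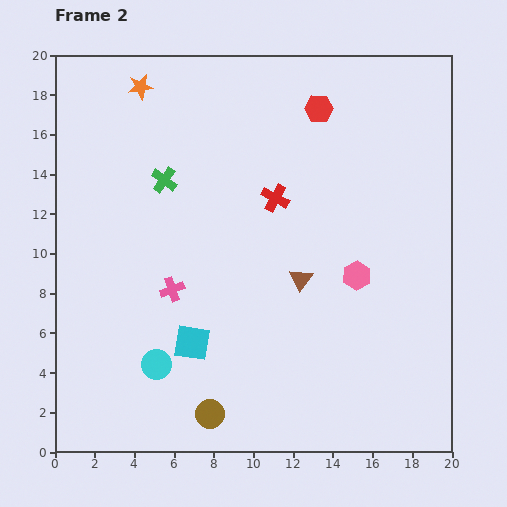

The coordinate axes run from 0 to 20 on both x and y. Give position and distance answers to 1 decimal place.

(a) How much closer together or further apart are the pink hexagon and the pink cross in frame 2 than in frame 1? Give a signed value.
+3.2

Distance in frame 1: 6.1. Distance in frame 2: 9.3.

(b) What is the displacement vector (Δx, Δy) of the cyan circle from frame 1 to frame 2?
(0.3, 1.9)

The cyan circle was at (4.8, 2.5) in frame 1 and (5.1, 4.4) in frame 2.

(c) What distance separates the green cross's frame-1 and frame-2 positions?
2.9

The green cross moved from (7.6, 11.7) to (5.5, 13.7), a distance of √(2.1² + 2.0²) ≈ 2.9.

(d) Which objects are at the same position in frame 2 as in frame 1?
the pink hexagon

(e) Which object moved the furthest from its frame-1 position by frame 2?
the cyan square

(moved 7.3; next 5.9)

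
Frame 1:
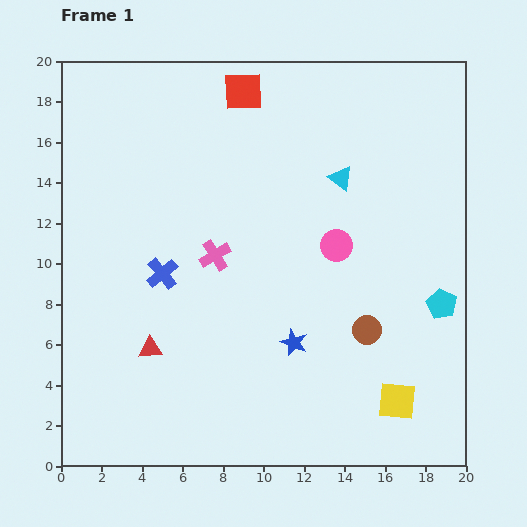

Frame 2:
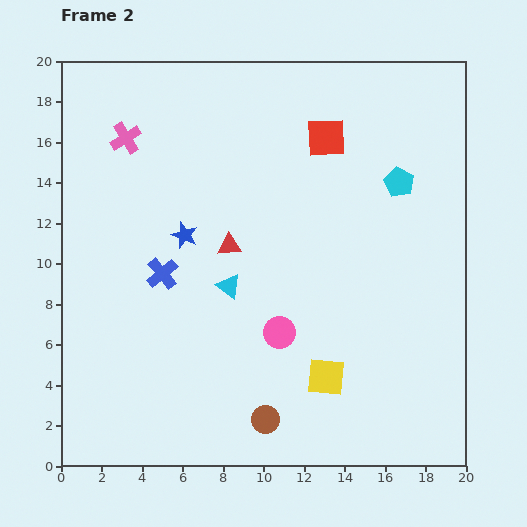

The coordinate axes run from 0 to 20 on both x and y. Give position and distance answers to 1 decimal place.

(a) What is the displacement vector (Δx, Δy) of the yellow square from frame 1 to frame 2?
(-3.5, 1.2)

The yellow square was at (16.6, 3.2) in frame 1 and (13.1, 4.4) in frame 2.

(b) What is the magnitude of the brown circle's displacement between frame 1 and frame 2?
6.7

The brown circle moved from (15.1, 6.7) to (10.1, 2.3), a distance of √(5.0² + 4.4²) ≈ 6.7.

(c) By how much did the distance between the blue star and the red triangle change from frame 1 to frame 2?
-4.8

Distance in frame 1: 7.1. Distance in frame 2: 2.3.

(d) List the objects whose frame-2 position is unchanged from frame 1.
the blue cross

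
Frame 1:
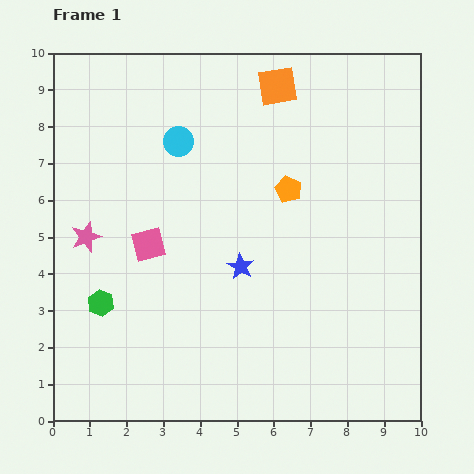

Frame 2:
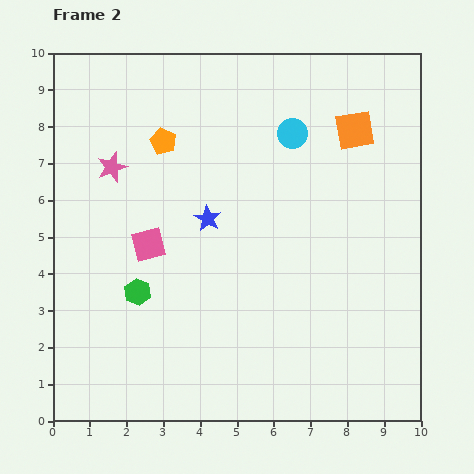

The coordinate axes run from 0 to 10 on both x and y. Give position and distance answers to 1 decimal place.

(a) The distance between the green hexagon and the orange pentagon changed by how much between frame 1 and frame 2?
-1.8

Distance in frame 1: 6.0. Distance in frame 2: 4.2.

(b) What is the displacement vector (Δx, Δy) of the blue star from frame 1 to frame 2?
(-0.9, 1.3)

The blue star was at (5.1, 4.2) in frame 1 and (4.2, 5.5) in frame 2.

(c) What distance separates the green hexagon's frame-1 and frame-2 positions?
1.0

The green hexagon moved from (1.3, 3.2) to (2.3, 3.5), a distance of √(1.0² + 0.3²) ≈ 1.0.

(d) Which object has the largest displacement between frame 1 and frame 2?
the orange pentagon

(moved 3.6; next 3.1)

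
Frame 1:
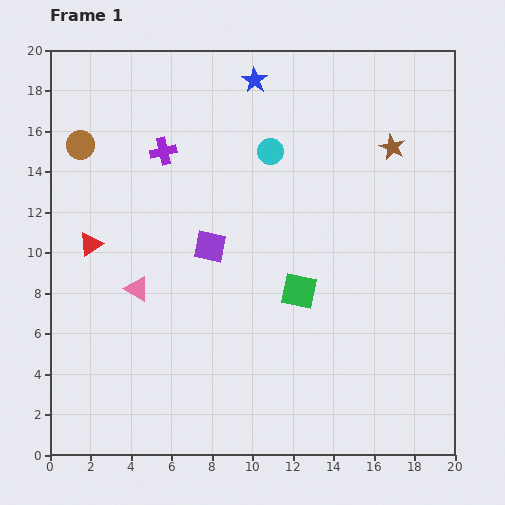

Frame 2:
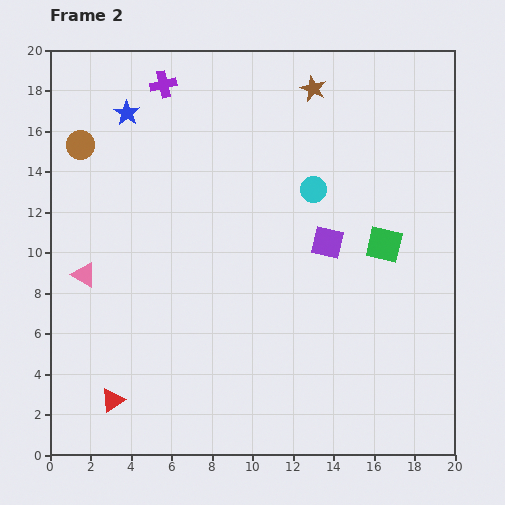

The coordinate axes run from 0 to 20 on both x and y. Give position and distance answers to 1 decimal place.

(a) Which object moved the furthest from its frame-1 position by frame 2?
the red triangle

(moved 7.8; next 6.5)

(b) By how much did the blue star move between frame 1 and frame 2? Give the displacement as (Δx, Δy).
(-6.3, -1.6)

The blue star was at (10.1, 18.5) in frame 1 and (3.8, 16.9) in frame 2.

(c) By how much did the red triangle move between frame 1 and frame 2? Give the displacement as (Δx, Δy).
(1.1, -7.7)

The red triangle was at (2.0, 10.4) in frame 1 and (3.1, 2.7) in frame 2.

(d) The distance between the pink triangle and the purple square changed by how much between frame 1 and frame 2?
+7.9

Distance in frame 1: 4.2. Distance in frame 2: 12.1.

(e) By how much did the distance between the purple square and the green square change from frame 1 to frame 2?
-2.1

Distance in frame 1: 4.9. Distance in frame 2: 2.8.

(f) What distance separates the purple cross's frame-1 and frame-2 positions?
3.3

The purple cross moved from (5.6, 15.0) to (5.6, 18.3), a distance of √(0.0² + 3.3²) ≈ 3.3.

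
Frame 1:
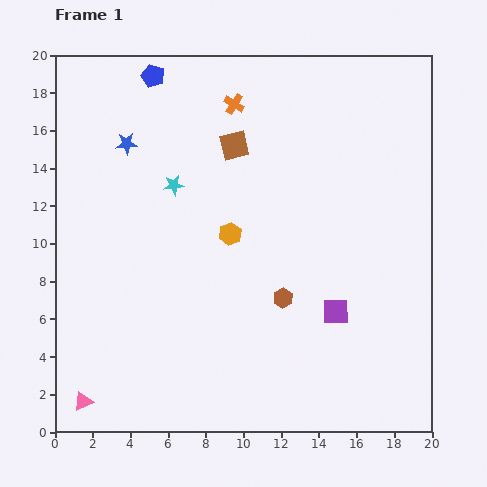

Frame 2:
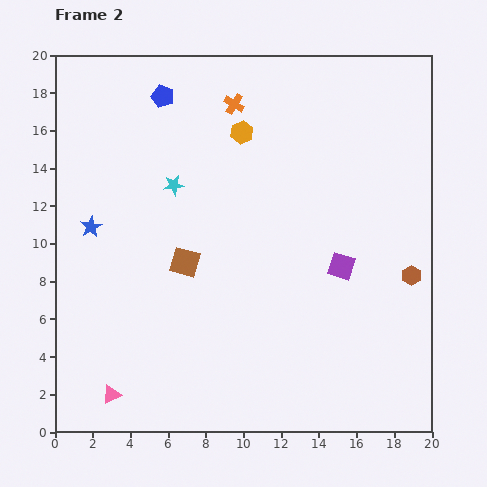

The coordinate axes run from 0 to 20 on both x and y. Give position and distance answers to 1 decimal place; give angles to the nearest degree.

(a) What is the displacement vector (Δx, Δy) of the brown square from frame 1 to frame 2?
(-2.6, -6.2)

The brown square was at (9.5, 15.2) in frame 1 and (6.9, 9.0) in frame 2.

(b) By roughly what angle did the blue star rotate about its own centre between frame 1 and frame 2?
25° counter-clockwise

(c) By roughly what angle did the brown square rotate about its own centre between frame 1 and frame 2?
30° clockwise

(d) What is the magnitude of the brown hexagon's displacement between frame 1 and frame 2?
6.9

The brown hexagon moved from (12.1, 7.1) to (18.9, 8.3), a distance of √(6.8² + 1.2²) ≈ 6.9.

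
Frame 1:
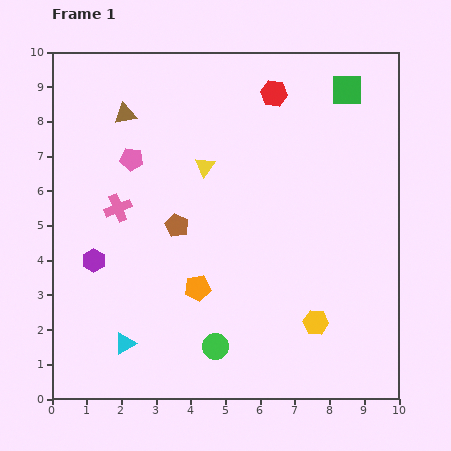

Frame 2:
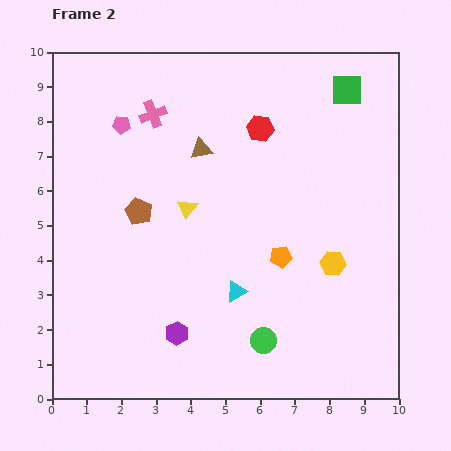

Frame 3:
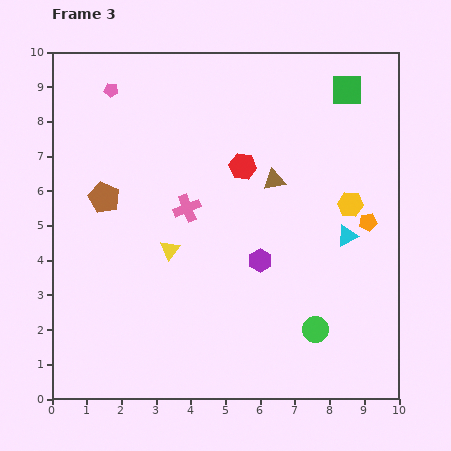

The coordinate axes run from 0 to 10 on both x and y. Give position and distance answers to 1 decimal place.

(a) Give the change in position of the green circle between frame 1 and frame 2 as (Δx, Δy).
(1.4, 0.2)

The green circle was at (4.7, 1.5) in frame 1 and (6.1, 1.7) in frame 2.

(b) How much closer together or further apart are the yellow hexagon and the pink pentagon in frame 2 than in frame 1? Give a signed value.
+0.2

Distance in frame 1: 7.1. Distance in frame 2: 7.3.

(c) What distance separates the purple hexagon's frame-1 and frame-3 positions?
4.8

The purple hexagon moved from (1.2, 4.0) to (6.0, 4.0), a distance of √(4.8² + 0.0²) ≈ 4.8.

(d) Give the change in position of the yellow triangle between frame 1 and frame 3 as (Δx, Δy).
(-1.0, -2.4)

The yellow triangle was at (4.4, 6.7) in frame 1 and (3.4, 4.3) in frame 3.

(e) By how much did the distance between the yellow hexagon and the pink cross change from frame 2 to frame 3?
-2.0

Distance in frame 2: 6.7. Distance in frame 3: 4.7.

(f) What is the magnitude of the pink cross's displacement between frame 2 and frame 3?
2.9

The pink cross moved from (2.9, 8.2) to (3.9, 5.5), a distance of √(1.0² + 2.7²) ≈ 2.9.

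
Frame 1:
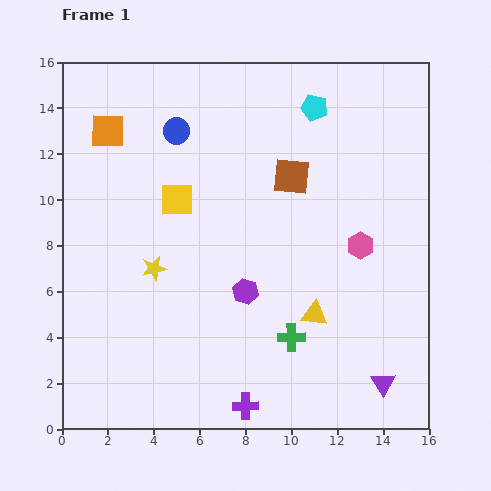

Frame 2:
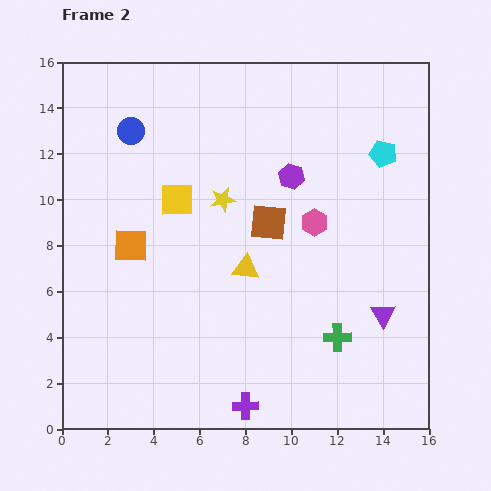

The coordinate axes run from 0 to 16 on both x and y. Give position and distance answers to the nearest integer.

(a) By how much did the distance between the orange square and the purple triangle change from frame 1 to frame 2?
-5

Distance in frame 1: 16. Distance in frame 2: 11.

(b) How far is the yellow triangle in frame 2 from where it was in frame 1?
4

The yellow triangle moved from (11, 5) to (8, 7), a distance of √(3² + 2²) ≈ 4.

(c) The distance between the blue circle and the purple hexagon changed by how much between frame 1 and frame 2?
-1

Distance in frame 1: 8. Distance in frame 2: 7.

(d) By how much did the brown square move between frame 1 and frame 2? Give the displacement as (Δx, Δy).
(-1, -2)

The brown square was at (10, 11) in frame 1 and (9, 9) in frame 2.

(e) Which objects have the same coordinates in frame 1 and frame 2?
the purple cross, the yellow square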